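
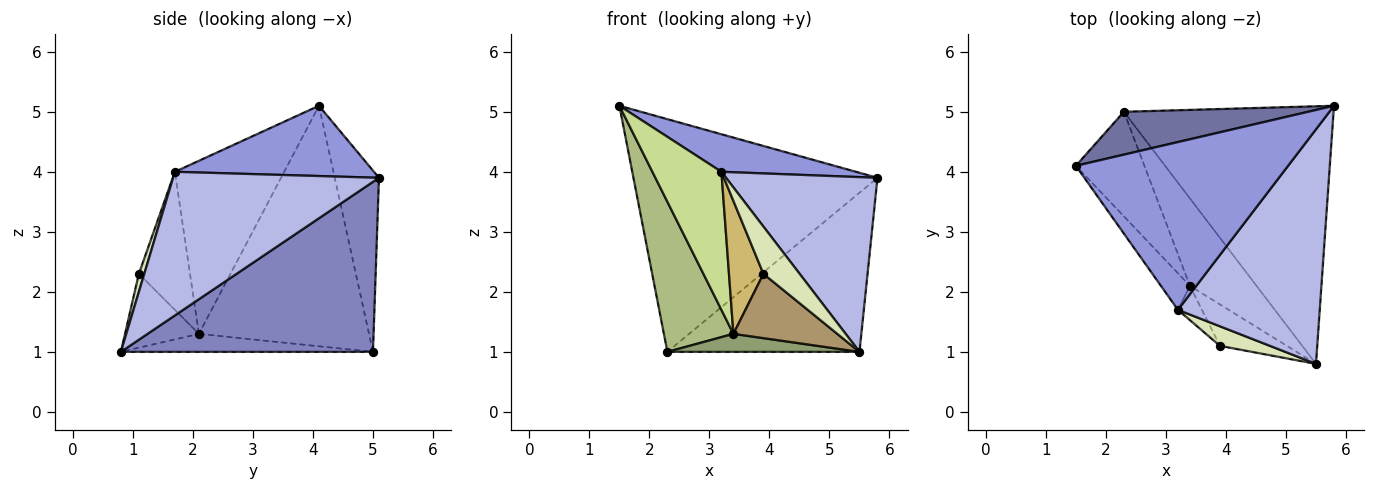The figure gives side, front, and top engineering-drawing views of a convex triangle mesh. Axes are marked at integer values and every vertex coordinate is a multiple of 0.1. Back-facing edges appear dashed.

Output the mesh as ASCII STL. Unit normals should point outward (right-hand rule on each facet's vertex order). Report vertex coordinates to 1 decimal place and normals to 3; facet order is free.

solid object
 facet normal -0.175 0.968 0.178
  outer loop
   vertex 2.3 5.0 1.0
   vertex 1.5 4.1 5.1
   vertex 5.8 5.1 3.9
  endloop
 endfacet
 facet normal 0.568 0.433 -0.700
  outer loop
   vertex 2.3 5.0 1.0
   vertex 5.8 5.1 3.9
   vertex 5.5 0.8 1.0
  endloop
 endfacet
 facet normal 0.307 -0.208 0.929
  outer loop
   vertex 3.2 1.7 4.0
   vertex 5.8 5.1 3.9
   vertex 1.5 4.1 5.1
  endloop
 endfacet
 facet normal 0.630 -0.464 0.622
  outer loop
   vertex 3.2 1.7 4.0
   vertex 5.5 0.8 1.0
   vertex 5.8 5.1 3.9
  endloop
 endfacet
 facet normal -0.256 -0.195 -0.947
  outer loop
   vertex 3.4 2.1 1.3
   vertex 2.3 5.0 1.0
   vertex 5.5 0.8 1.0
  endloop
 endfacet
 facet normal -0.895 -0.366 -0.255
  outer loop
   vertex 3.4 2.1 1.3
   vertex 1.5 4.1 5.1
   vertex 2.3 5.0 1.0
  endloop
 endfacet
 facet normal -0.837 -0.529 -0.140
  outer loop
   vertex 3.4 2.1 1.3
   vertex 3.2 1.7 4.0
   vertex 1.5 4.1 5.1
  endloop
 endfacet
 facet normal 0.137 -0.915 0.379
  outer loop
   vertex 3.9 1.1 2.3
   vertex 5.5 0.8 1.0
   vertex 3.2 1.7 4.0
  endloop
 endfacet
 facet normal -0.513 -0.722 -0.465
  outer loop
   vertex 3.9 1.1 2.3
   vertex 3.4 2.1 1.3
   vertex 5.5 0.8 1.0
  endloop
 endfacet
 facet normal -0.821 -0.553 -0.143
  outer loop
   vertex 3.9 1.1 2.3
   vertex 3.2 1.7 4.0
   vertex 3.4 2.1 1.3
  endloop
 endfacet
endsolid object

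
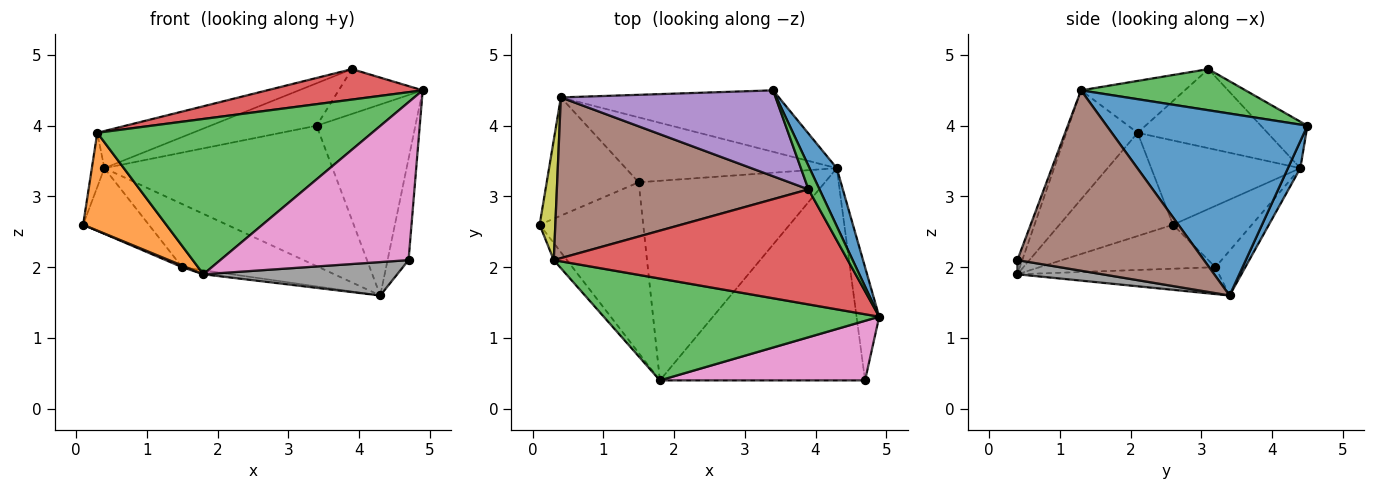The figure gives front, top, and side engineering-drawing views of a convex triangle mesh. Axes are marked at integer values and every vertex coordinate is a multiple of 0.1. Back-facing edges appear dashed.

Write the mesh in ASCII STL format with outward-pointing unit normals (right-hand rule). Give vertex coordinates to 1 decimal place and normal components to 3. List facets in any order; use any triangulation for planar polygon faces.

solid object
 facet normal 0.889 0.438 0.133
  outer loop
   vertex 4.3 3.4 1.6
   vertex 3.4 4.5 4.0
   vertex 4.9 1.3 4.5
  endloop
 endfacet
 facet normal -0.803 -0.588 -0.103
  outer loop
   vertex 0.3 2.1 3.9
   vertex 0.1 2.6 2.6
   vertex 1.8 0.4 1.9
  endloop
 endfacet
 facet normal -0.212 -0.817 0.536
  outer loop
   vertex 0.3 2.1 3.9
   vertex 1.8 0.4 1.9
   vertex 4.9 1.3 4.5
  endloop
 endfacet
 facet normal -0.391 -0.009 -0.920
  outer loop
   vertex 1.5 3.2 2.0
   vertex 1.8 0.4 1.9
   vertex 0.1 2.6 2.6
  endloop
 endfacet
 facet normal -0.143 0.020 -0.990
  outer loop
   vertex 1.5 3.2 2.0
   vertex 4.3 3.4 1.6
   vertex 1.8 0.4 1.9
  endloop
 endfacet
 facet normal 0.986 0.111 -0.124
  outer loop
   vertex 4.7 0.4 2.1
   vertex 4.3 3.4 1.6
   vertex 4.9 1.3 4.5
  endloop
 endfacet
 facet normal -0.024 -0.935 0.353
  outer loop
   vertex 4.7 0.4 2.1
   vertex 4.9 1.3 4.5
   vertex 1.8 0.4 1.9
  endloop
 endfacet
 facet normal 0.068 -0.155 -0.986
  outer loop
   vertex 4.7 0.4 2.1
   vertex 1.8 0.4 1.9
   vertex 4.3 3.4 1.6
  endloop
 endfacet
 facet normal -0.980 0.082 0.182
  outer loop
   vertex 0.4 4.4 3.4
   vertex 0.1 2.6 2.6
   vertex 0.3 2.1 3.9
  endloop
 endfacet
 facet normal -0.504 0.420 -0.755
  outer loop
   vertex 0.4 4.4 3.4
   vertex 1.5 3.2 2.0
   vertex 0.1 2.6 2.6
  endloop
 endfacet
 facet normal 0.050 0.915 -0.401
  outer loop
   vertex 0.4 4.4 3.4
   vertex 3.4 4.5 4.0
   vertex 4.3 3.4 1.6
  endloop
 endfacet
 facet normal -0.150 0.689 -0.709
  outer loop
   vertex 0.4 4.4 3.4
   vertex 4.3 3.4 1.6
   vertex 1.5 3.2 2.0
  endloop
 endfacet
 facet normal 0.866 0.442 0.233
  outer loop
   vertex 3.9 3.1 4.8
   vertex 4.9 1.3 4.5
   vertex 3.4 4.5 4.0
  endloop
 endfacet
 facet normal -0.168 -0.252 0.953
  outer loop
   vertex 3.9 3.1 4.8
   vertex 0.3 2.1 3.9
   vertex 4.9 1.3 4.5
  endloop
 endfacet
 facet normal -0.191 0.435 0.880
  outer loop
   vertex 3.9 3.1 4.8
   vertex 3.4 4.5 4.0
   vertex 0.4 4.4 3.4
  endloop
 endfacet
 facet normal -0.293 0.215 0.932
  outer loop
   vertex 3.9 3.1 4.8
   vertex 0.4 4.4 3.4
   vertex 0.3 2.1 3.9
  endloop
 endfacet
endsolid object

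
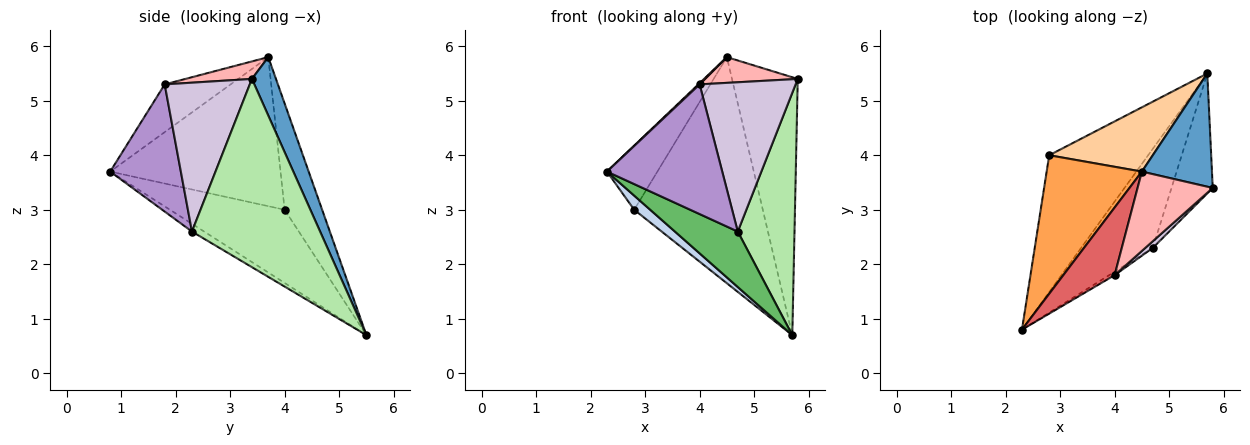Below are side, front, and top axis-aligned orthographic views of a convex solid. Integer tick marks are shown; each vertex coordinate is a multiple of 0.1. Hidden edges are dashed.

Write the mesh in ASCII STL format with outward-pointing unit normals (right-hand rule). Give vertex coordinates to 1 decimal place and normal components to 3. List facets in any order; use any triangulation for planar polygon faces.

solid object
 facet normal 0.318 0.868 0.381
  outer loop
   vertex 4.5 3.7 5.8
   vertex 5.8 3.4 5.4
   vertex 5.7 5.5 0.7
  endloop
 endfacet
 facet normal -0.593 -0.083 -0.801
  outer loop
   vertex 2.8 4.0 3.0
   vertex 5.7 5.5 0.7
   vertex 2.3 0.8 3.7
  endloop
 endfacet
 facet normal -0.818 0.242 0.522
  outer loop
   vertex 2.8 4.0 3.0
   vertex 2.3 0.8 3.7
   vertex 4.5 3.7 5.8
  endloop
 endfacet
 facet normal -0.270 0.926 0.263
  outer loop
   vertex 2.8 4.0 3.0
   vertex 4.5 3.7 5.8
   vertex 5.7 5.5 0.7
  endloop
 endfacet
 facet normal -0.094 -0.486 -0.869
  outer loop
   vertex 4.7 2.3 2.6
   vertex 2.3 0.8 3.7
   vertex 5.7 5.5 0.7
  endloop
 endfacet
 facet normal 0.897 -0.397 -0.196
  outer loop
   vertex 4.7 2.3 2.6
   vertex 5.7 5.5 0.7
   vertex 5.8 3.4 5.4
  endloop
 endfacet
 facet normal -0.681 -0.013 0.732
  outer loop
   vertex 4.0 1.8 5.3
   vertex 4.5 3.7 5.8
   vertex 2.3 0.8 3.7
  endloop
 endfacet
 facet normal 0.216 -0.301 0.929
  outer loop
   vertex 4.0 1.8 5.3
   vertex 5.8 3.4 5.4
   vertex 4.5 3.7 5.8
  endloop
 endfacet
 facet normal 0.522 -0.852 -0.022
  outer loop
   vertex 4.0 1.8 5.3
   vertex 2.3 0.8 3.7
   vertex 4.7 2.3 2.6
  endloop
 endfacet
 facet normal 0.663 -0.748 0.033
  outer loop
   vertex 4.0 1.8 5.3
   vertex 4.7 2.3 2.6
   vertex 5.8 3.4 5.4
  endloop
 endfacet
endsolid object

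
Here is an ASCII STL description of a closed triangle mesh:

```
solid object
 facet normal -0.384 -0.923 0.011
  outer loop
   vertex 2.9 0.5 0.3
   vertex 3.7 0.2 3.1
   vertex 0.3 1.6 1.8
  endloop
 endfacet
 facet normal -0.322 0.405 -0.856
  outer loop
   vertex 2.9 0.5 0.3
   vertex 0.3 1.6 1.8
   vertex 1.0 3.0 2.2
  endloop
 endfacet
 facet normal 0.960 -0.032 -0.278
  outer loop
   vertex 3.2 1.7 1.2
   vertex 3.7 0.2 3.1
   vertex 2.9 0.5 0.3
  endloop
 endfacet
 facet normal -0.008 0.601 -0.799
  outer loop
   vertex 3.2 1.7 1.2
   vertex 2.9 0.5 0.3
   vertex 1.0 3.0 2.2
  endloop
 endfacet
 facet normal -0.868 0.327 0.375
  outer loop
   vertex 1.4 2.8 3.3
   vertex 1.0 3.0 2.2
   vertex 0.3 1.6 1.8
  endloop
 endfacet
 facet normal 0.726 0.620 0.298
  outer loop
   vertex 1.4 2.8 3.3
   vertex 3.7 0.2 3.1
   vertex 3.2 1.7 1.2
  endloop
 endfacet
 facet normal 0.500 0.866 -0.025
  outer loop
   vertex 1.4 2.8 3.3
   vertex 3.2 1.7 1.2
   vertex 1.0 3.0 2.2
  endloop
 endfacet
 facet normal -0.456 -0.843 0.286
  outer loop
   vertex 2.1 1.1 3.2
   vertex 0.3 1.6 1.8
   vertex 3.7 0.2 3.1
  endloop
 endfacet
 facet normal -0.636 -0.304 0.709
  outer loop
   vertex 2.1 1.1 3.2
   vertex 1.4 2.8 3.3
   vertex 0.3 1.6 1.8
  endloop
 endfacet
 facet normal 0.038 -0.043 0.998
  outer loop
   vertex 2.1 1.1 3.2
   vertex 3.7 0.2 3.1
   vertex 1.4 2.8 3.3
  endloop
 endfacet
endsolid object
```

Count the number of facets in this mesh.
10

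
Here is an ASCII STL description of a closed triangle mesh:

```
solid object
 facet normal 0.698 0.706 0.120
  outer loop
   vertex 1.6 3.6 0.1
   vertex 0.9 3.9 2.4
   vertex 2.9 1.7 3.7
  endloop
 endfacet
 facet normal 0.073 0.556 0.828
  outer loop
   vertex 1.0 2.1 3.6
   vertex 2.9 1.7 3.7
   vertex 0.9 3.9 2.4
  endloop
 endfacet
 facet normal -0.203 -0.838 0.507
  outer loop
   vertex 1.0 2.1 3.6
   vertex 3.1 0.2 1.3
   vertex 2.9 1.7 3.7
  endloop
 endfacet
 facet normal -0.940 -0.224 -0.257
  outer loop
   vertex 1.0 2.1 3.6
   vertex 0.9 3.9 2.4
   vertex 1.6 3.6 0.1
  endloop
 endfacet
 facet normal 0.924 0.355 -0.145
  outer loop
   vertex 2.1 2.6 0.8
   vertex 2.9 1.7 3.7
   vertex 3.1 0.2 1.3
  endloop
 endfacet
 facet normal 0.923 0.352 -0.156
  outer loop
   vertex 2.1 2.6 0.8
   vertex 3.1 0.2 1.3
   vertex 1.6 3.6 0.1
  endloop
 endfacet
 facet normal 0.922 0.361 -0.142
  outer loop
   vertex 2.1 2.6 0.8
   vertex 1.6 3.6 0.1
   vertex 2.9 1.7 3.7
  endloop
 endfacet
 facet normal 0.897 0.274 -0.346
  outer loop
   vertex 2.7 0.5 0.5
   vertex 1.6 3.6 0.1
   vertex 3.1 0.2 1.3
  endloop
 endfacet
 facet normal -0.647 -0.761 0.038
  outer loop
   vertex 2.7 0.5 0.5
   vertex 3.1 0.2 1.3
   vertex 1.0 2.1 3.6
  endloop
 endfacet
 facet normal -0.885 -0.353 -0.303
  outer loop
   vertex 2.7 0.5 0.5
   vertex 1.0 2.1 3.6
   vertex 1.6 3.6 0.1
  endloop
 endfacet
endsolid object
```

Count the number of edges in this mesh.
15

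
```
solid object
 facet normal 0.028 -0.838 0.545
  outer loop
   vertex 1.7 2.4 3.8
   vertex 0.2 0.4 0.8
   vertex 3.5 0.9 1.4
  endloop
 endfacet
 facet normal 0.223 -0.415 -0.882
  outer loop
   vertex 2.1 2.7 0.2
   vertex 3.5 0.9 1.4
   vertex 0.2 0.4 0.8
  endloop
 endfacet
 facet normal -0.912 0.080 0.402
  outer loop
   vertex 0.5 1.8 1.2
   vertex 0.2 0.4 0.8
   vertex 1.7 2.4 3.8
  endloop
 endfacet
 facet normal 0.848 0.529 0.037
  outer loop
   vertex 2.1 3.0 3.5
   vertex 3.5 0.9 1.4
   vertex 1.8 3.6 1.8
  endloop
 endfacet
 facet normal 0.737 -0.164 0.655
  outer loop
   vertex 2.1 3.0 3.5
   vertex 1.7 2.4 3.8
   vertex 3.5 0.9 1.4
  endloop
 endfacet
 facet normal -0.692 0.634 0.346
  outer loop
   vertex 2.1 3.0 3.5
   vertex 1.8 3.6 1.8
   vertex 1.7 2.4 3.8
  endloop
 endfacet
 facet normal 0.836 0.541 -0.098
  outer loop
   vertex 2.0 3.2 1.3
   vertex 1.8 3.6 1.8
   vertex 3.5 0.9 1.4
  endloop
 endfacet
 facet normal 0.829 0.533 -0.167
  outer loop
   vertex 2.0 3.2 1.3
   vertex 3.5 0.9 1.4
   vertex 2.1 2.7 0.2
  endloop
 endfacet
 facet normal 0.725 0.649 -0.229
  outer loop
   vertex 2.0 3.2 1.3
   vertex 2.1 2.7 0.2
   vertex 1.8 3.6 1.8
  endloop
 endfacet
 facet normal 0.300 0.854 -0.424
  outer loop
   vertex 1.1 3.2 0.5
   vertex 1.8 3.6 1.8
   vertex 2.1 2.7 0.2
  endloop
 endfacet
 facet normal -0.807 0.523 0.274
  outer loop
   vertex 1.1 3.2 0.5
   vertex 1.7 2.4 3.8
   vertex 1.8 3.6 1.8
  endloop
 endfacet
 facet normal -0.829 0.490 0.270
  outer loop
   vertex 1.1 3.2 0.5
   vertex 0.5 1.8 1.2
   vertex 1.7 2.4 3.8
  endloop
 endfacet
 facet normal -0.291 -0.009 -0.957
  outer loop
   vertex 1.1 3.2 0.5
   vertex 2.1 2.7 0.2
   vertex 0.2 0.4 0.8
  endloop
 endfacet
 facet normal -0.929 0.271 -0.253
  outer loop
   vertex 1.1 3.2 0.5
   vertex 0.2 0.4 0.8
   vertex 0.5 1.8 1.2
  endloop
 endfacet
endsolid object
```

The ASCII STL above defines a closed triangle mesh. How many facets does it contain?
14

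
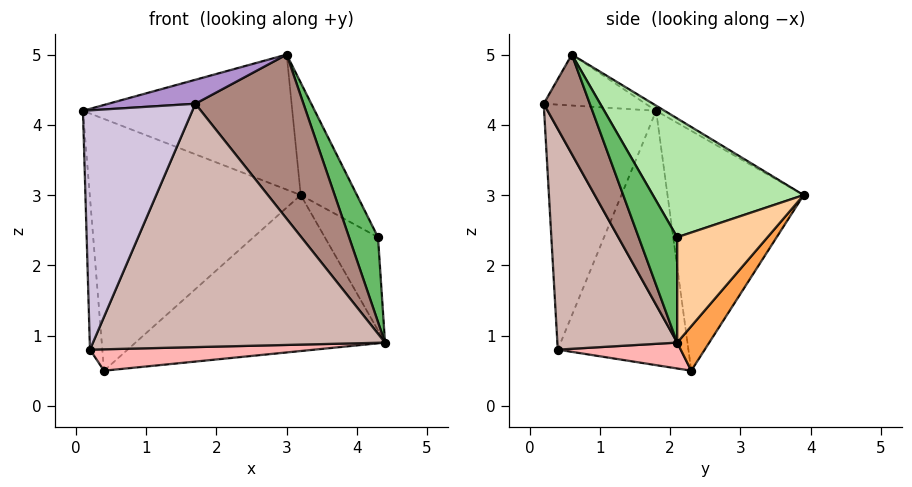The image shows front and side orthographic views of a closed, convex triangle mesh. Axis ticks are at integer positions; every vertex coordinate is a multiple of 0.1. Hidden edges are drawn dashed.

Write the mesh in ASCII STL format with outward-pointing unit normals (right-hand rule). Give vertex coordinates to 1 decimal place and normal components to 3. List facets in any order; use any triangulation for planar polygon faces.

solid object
 facet normal -0.021 0.519 0.854
  outer loop
   vertex 3.0 0.6 5.0
   vertex 3.2 3.9 3.0
   vertex 0.1 1.8 4.2
  endloop
 endfacet
 facet normal -0.541 0.838 0.069
  outer loop
   vertex 0.4 2.3 0.5
   vertex 0.1 1.8 4.2
   vertex 3.2 3.9 3.0
  endloop
 endfacet
 facet normal 0.101 0.783 -0.614
  outer loop
   vertex 0.4 2.3 0.5
   vertex 3.2 3.9 3.0
   vertex 4.4 2.1 0.9
  endloop
 endfacet
 facet normal 0.860 0.507 0.057
  outer loop
   vertex 4.3 2.1 2.4
   vertex 4.4 2.1 0.9
   vertex 3.2 3.9 3.0
  endloop
 endfacet
 facet normal 0.798 -0.600 0.053
  outer loop
   vertex 4.3 2.1 2.4
   vertex 3.0 0.6 5.0
   vertex 4.4 2.1 0.9
  endloop
 endfacet
 facet normal 0.778 0.290 0.557
  outer loop
   vertex 4.3 2.1 2.4
   vertex 3.2 3.9 3.0
   vertex 3.0 0.6 5.0
  endloop
 endfacet
 facet normal -0.993 0.094 -0.068
  outer loop
   vertex 0.2 0.4 0.8
   vertex 0.1 1.8 4.2
   vertex 0.4 2.3 0.5
  endloop
 endfacet
 facet normal 0.090 -0.165 -0.982
  outer loop
   vertex 0.2 0.4 0.8
   vertex 0.4 2.3 0.5
   vertex 4.4 2.1 0.9
  endloop
 endfacet
 facet normal -0.372 -0.317 0.872
  outer loop
   vertex 1.7 0.2 4.3
   vertex 3.0 0.6 5.0
   vertex 0.1 1.8 4.2
  endloop
 endfacet
 facet normal -0.691 -0.675 0.258
  outer loop
   vertex 1.7 0.2 4.3
   vertex 0.1 1.8 4.2
   vertex 0.2 0.4 0.8
  endloop
 endfacet
 facet normal 0.384 -0.902 -0.199
  outer loop
   vertex 1.7 0.2 4.3
   vertex 4.4 2.1 0.9
   vertex 3.0 0.6 5.0
  endloop
 endfacet
 facet normal 0.371 -0.904 -0.211
  outer loop
   vertex 1.7 0.2 4.3
   vertex 0.2 0.4 0.8
   vertex 4.4 2.1 0.9
  endloop
 endfacet
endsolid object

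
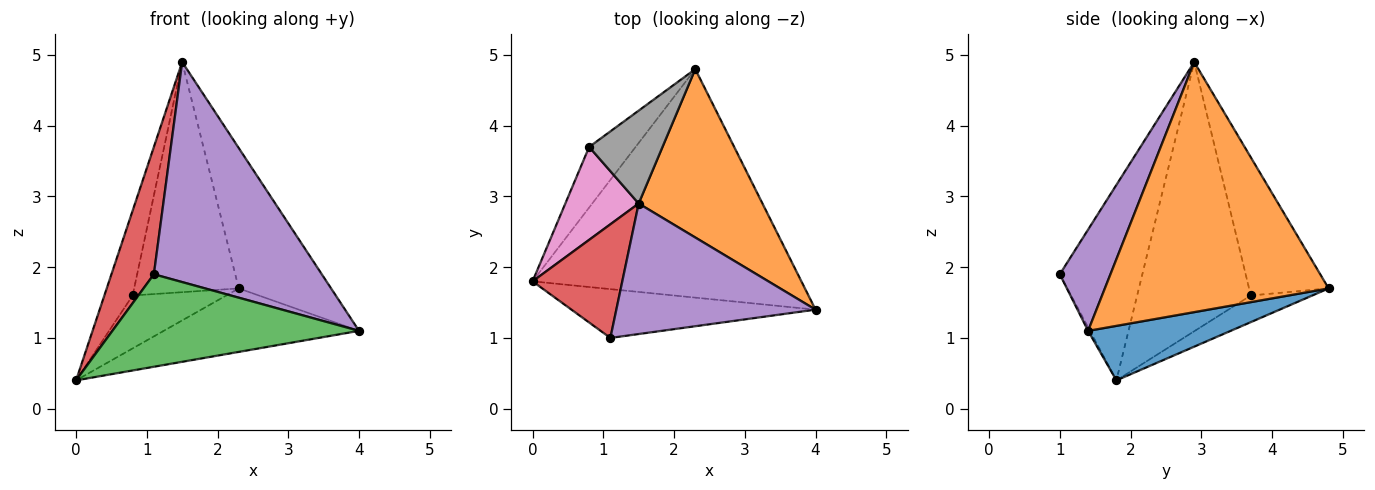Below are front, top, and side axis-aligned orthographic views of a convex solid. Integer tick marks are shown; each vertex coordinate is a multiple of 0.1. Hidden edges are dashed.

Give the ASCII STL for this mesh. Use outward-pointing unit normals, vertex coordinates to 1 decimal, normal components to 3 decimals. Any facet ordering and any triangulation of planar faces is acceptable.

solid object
 facet normal 0.192 0.263 -0.946
  outer loop
   vertex 2.3 4.8 1.7
   vertex 4.0 1.4 1.1
   vertex 0.0 1.8 0.4
  endloop
 endfacet
 facet normal 0.841 0.347 0.416
  outer loop
   vertex 1.5 2.9 4.9
   vertex 4.0 1.4 1.1
   vertex 2.3 4.8 1.7
  endloop
 endfacet
 facet normal -0.007 -0.884 -0.467
  outer loop
   vertex 1.1 1.0 1.9
   vertex 0.0 1.8 0.4
   vertex 4.0 1.4 1.1
  endloop
 endfacet
 facet normal -0.823 -0.423 0.378
  outer loop
   vertex 1.1 1.0 1.9
   vertex 1.5 2.9 4.9
   vertex 0.0 1.8 0.4
  endloop
 endfacet
 facet normal 0.251 -0.833 0.494
  outer loop
   vertex 1.1 1.0 1.9
   vertex 4.0 1.4 1.1
   vertex 1.5 2.9 4.9
  endloop
 endfacet
 facet normal -0.397 0.604 -0.691
  outer loop
   vertex 0.8 3.7 1.6
   vertex 2.3 4.8 1.7
   vertex 0.0 1.8 0.4
  endloop
 endfacet
 facet normal -0.938 0.234 0.256
  outer loop
   vertex 0.8 3.7 1.6
   vertex 0.0 1.8 0.4
   vertex 1.5 2.9 4.9
  endloop
 endfacet
 facet normal -0.576 0.758 0.306
  outer loop
   vertex 0.8 3.7 1.6
   vertex 1.5 2.9 4.9
   vertex 2.3 4.8 1.7
  endloop
 endfacet
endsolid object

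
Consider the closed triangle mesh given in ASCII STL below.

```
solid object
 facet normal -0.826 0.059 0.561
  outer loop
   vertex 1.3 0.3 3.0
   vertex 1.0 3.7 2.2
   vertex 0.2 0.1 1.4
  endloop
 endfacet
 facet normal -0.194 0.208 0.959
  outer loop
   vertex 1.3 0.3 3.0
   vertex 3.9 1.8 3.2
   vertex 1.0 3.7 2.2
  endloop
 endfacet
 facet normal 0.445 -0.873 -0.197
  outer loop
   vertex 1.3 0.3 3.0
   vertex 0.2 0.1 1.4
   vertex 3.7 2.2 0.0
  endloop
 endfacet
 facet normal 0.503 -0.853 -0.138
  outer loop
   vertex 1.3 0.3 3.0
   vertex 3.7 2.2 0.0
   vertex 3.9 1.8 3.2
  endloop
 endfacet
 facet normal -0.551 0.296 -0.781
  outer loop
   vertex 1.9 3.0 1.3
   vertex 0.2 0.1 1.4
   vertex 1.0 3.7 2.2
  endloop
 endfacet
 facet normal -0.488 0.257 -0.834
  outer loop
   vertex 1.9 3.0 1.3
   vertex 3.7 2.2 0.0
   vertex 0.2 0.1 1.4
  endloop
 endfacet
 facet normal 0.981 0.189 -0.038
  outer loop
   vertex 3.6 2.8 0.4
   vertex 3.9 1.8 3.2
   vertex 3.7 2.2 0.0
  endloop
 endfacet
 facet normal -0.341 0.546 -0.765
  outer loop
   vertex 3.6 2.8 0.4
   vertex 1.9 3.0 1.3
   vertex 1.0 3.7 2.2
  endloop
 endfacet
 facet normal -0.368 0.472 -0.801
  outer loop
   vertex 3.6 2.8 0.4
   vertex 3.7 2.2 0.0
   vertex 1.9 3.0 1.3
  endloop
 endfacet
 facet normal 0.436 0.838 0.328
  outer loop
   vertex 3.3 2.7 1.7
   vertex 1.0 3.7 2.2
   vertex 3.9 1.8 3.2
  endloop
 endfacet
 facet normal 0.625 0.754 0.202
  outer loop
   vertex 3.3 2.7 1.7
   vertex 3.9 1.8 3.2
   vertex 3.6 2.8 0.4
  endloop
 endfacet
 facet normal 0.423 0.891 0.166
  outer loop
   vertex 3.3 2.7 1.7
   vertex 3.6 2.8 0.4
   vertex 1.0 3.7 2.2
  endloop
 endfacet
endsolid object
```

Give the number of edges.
18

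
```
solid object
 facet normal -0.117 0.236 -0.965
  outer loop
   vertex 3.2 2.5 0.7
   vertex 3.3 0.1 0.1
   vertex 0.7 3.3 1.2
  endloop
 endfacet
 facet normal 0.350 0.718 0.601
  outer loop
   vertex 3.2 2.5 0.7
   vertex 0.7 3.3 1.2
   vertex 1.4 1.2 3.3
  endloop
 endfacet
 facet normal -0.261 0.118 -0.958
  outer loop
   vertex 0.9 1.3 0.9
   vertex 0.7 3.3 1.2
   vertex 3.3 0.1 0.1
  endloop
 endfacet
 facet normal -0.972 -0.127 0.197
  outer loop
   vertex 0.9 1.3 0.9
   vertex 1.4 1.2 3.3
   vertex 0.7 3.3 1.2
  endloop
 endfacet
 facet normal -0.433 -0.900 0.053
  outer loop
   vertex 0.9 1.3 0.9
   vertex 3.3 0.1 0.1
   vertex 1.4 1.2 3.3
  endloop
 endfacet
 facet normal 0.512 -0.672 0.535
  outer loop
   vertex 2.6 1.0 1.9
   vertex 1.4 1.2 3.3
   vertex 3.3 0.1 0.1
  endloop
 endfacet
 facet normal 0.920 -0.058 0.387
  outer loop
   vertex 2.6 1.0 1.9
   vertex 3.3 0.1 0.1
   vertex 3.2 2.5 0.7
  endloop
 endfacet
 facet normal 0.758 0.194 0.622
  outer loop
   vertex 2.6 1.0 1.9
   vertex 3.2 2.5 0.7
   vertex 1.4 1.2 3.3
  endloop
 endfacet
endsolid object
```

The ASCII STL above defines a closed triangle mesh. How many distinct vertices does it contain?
6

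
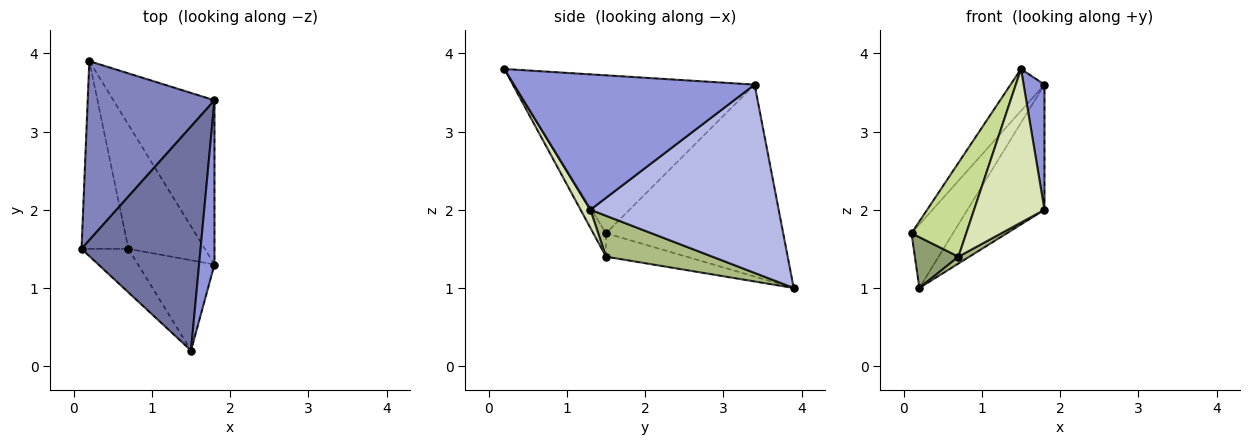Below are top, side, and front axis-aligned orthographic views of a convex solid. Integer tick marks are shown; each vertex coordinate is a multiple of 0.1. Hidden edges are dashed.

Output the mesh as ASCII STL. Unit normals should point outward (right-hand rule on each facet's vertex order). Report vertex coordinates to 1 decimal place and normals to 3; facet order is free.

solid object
 facet normal -0.794 0.112 0.598
  outer loop
   vertex 1.5 0.2 3.8
   vertex 1.8 3.4 3.6
   vertex 0.1 1.5 1.7
  endloop
 endfacet
 facet normal -0.819 0.192 0.541
  outer loop
   vertex 0.2 3.9 1.0
   vertex 0.1 1.5 1.7
   vertex 1.8 3.4 3.6
  endloop
 endfacet
 facet normal 0.990 -0.086 0.113
  outer loop
   vertex 1.8 1.3 2.0
   vertex 1.8 3.4 3.6
   vertex 1.5 0.2 3.8
  endloop
 endfacet
 facet normal 0.829 0.339 -0.445
  outer loop
   vertex 1.8 1.3 2.0
   vertex 0.2 3.9 1.0
   vertex 1.8 3.4 3.6
  endloop
 endfacet
 facet normal -0.435 -0.235 -0.869
  outer loop
   vertex 0.7 1.5 1.4
   vertex 0.1 1.5 1.7
   vertex 0.2 3.9 1.0
  endloop
 endfacet
 facet normal 0.471 -0.049 -0.881
  outer loop
   vertex 0.7 1.5 1.4
   vertex 0.2 3.9 1.0
   vertex 1.8 1.3 2.0
  endloop
 endfacet
 facet normal -0.206 -0.888 -0.412
  outer loop
   vertex 0.7 1.5 1.4
   vertex 1.5 0.2 3.8
   vertex 0.1 1.5 1.7
  endloop
 endfacet
 facet normal 0.119 -0.856 -0.503
  outer loop
   vertex 0.7 1.5 1.4
   vertex 1.8 1.3 2.0
   vertex 1.5 0.2 3.8
  endloop
 endfacet
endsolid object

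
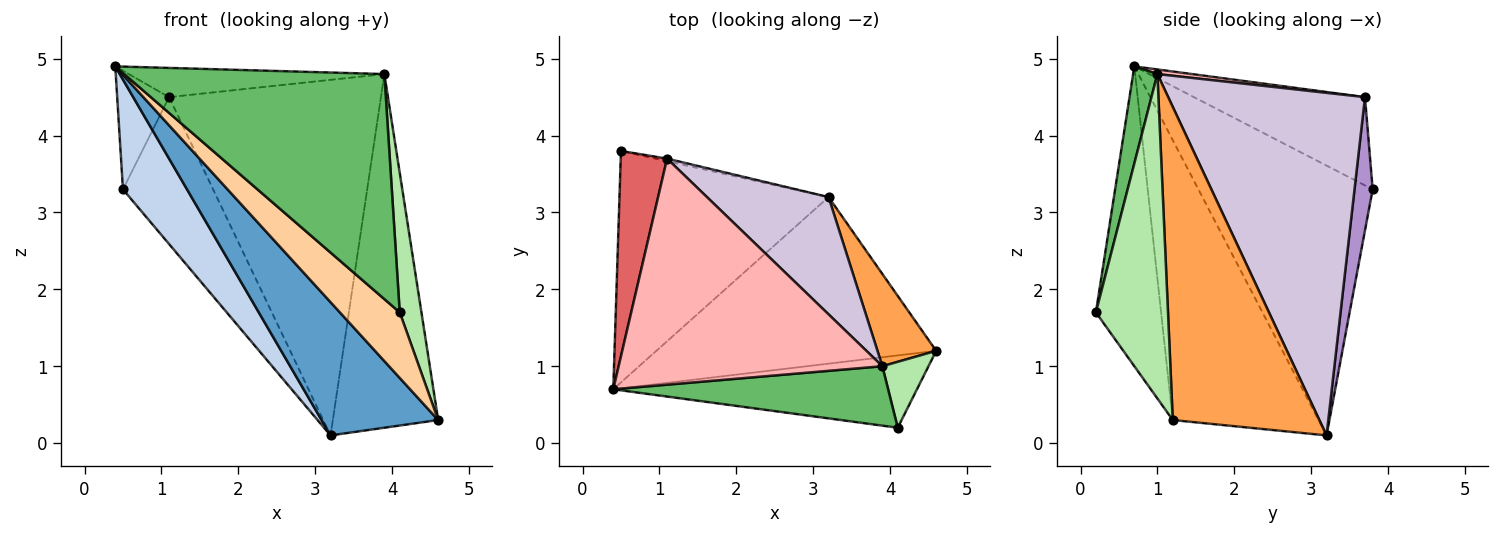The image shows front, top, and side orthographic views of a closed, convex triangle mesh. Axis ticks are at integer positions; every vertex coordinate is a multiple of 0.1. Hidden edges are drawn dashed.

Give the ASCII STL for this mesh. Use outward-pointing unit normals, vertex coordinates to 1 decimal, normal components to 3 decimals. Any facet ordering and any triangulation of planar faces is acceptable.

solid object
 facet normal -0.615 -0.492 -0.615
  outer loop
   vertex 3.2 3.2 0.1
   vertex 4.6 1.2 0.3
   vertex 0.4 0.7 4.9
  endloop
 endfacet
 facet normal -0.759 -0.279 -0.588
  outer loop
   vertex 3.2 3.2 0.1
   vertex 0.4 0.7 4.9
   vertex 0.5 3.8 3.3
  endloop
 endfacet
 facet normal 0.803 0.577 0.151
  outer loop
   vertex 3.9 1.0 4.8
   vertex 4.6 1.2 0.3
   vertex 3.2 3.2 0.1
  endloop
 endfacet
 facet normal -0.590 -0.542 -0.598
  outer loop
   vertex 4.1 0.2 1.7
   vertex 0.4 0.7 4.9
   vertex 4.6 1.2 0.3
  endloop
 endfacet
 facet normal 0.090 -0.963 0.254
  outer loop
   vertex 4.1 0.2 1.7
   vertex 3.9 1.0 4.8
   vertex 0.4 0.7 4.9
  endloop
 endfacet
 facet normal 0.949 -0.286 0.135
  outer loop
   vertex 4.1 0.2 1.7
   vertex 4.6 1.2 0.3
   vertex 3.9 1.0 4.8
  endloop
 endfacet
 facet normal -0.855 0.259 0.449
  outer loop
   vertex 1.1 3.7 4.5
   vertex 0.5 3.8 3.3
   vertex 0.4 0.7 4.9
  endloop
 endfacet
 facet normal 0.017 0.128 0.992
  outer loop
   vertex 1.1 3.7 4.5
   vertex 0.4 0.7 4.9
   vertex 3.9 1.0 4.8
  endloop
 endfacet
 facet normal 0.198 0.980 -0.017
  outer loop
   vertex 1.1 3.7 4.5
   vertex 3.2 3.2 0.1
   vertex 0.5 3.8 3.3
  endloop
 endfacet
 facet normal 0.662 0.712 0.235
  outer loop
   vertex 1.1 3.7 4.5
   vertex 3.9 1.0 4.8
   vertex 3.2 3.2 0.1
  endloop
 endfacet
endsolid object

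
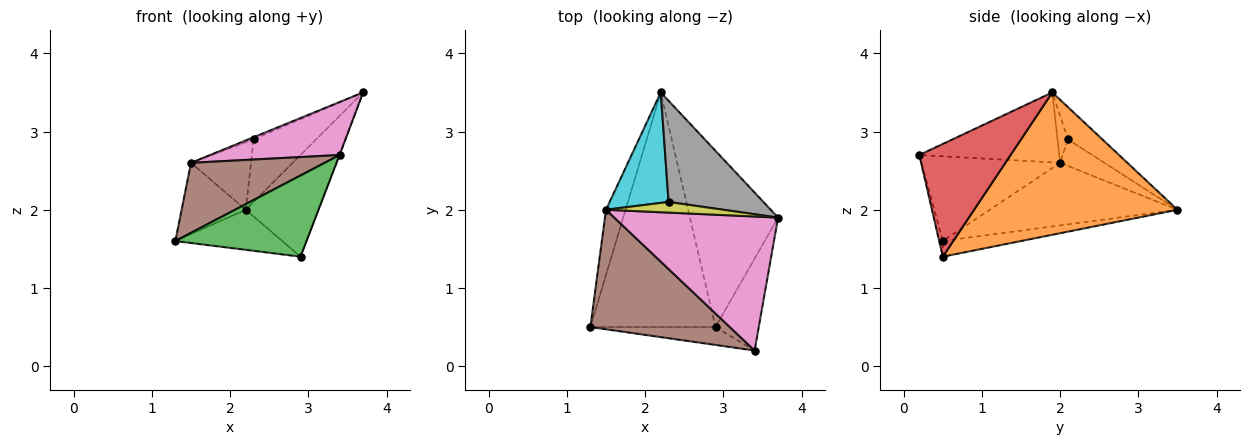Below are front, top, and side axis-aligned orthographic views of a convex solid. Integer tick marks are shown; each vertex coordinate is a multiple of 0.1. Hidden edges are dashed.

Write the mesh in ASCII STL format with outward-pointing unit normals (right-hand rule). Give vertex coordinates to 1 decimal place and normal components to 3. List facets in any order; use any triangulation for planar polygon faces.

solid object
 facet normal -0.122 0.167 -0.978
  outer loop
   vertex 2.9 0.5 1.4
   vertex 1.3 0.5 1.6
   vertex 2.2 3.5 2.0
  endloop
 endfacet
 facet normal 0.814 0.291 -0.504
  outer loop
   vertex 2.9 0.5 1.4
   vertex 2.2 3.5 2.0
   vertex 3.7 1.9 3.5
  endloop
 endfacet
 facet normal -0.027 -0.976 -0.215
  outer loop
   vertex 3.4 0.2 2.7
   vertex 1.3 0.5 1.6
   vertex 2.9 0.5 1.4
  endloop
 endfacet
 facet normal 0.934 0.004 -0.358
  outer loop
   vertex 3.4 0.2 2.7
   vertex 2.9 0.5 1.4
   vertex 3.7 1.9 3.5
  endloop
 endfacet
 facet normal -0.907 0.310 -0.284
  outer loop
   vertex 1.5 2.0 2.6
   vertex 2.2 3.5 2.0
   vertex 1.3 0.5 1.6
  endloop
 endfacet
 facet normal -0.464 -0.448 0.764
  outer loop
   vertex 1.5 2.0 2.6
   vertex 1.3 0.5 1.6
   vertex 3.4 0.2 2.7
  endloop
 endfacet
 facet normal -0.369 -0.342 0.864
  outer loop
   vertex 1.5 2.0 2.6
   vertex 3.4 0.2 2.7
   vertex 3.7 1.9 3.5
  endloop
 endfacet
 facet normal -0.278 0.505 0.817
  outer loop
   vertex 2.3 2.1 2.9
   vertex 3.7 1.9 3.5
   vertex 2.2 3.5 2.0
  endloop
 endfacet
 facet normal -0.365 0.183 0.913
  outer loop
   vertex 2.3 2.1 2.9
   vertex 1.5 2.0 2.6
   vertex 3.7 1.9 3.5
  endloop
 endfacet
 facet normal -0.359 0.486 0.796
  outer loop
   vertex 2.3 2.1 2.9
   vertex 2.2 3.5 2.0
   vertex 1.5 2.0 2.6
  endloop
 endfacet
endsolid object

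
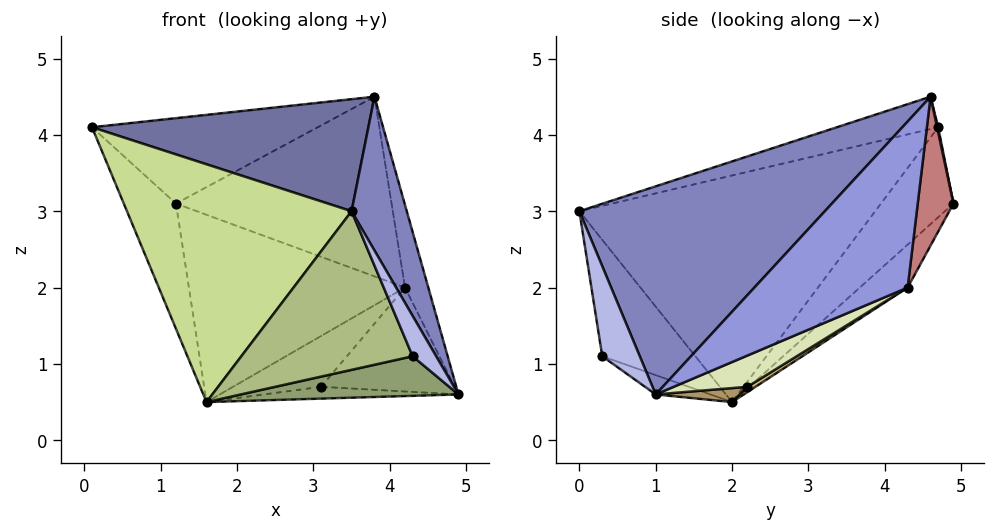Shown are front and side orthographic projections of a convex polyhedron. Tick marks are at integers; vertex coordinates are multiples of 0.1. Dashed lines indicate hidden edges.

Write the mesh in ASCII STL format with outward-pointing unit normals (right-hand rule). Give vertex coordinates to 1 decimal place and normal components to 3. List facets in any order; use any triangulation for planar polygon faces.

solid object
 facet normal -0.111 -0.302 0.947
  outer loop
   vertex 3.5 0.0 3.0
   vertex 3.8 4.6 4.5
   vertex 0.1 4.7 4.1
  endloop
 endfacet
 facet normal 0.880 -0.198 0.431
  outer loop
   vertex 3.5 0.0 3.0
   vertex 4.9 1.0 0.6
   vertex 3.8 4.6 4.5
  endloop
 endfacet
 facet normal 0.979 0.149 0.139
  outer loop
   vertex 4.2 4.3 2.0
   vertex 3.8 4.6 4.5
   vertex 4.9 1.0 0.6
  endloop
 endfacet
 facet normal 0.817 -0.513 0.263
  outer loop
   vertex 4.3 0.3 1.1
   vertex 4.9 1.0 0.6
   vertex 3.5 0.0 3.0
  endloop
 endfacet
 facet normal -0.126 -0.503 -0.855
  outer loop
   vertex 1.6 2.0 0.5
   vertex 4.9 1.0 0.6
   vertex 4.3 0.3 1.1
  endloop
 endfacet
 facet normal -0.452 -0.832 -0.322
  outer loop
   vertex 1.6 2.0 0.5
   vertex 4.3 0.3 1.1
   vertex 3.5 0.0 3.0
  endloop
 endfacet
 facet normal -0.791 -0.600 0.121
  outer loop
   vertex 1.6 2.0 0.5
   vertex 3.5 0.0 3.0
   vertex 0.1 4.7 4.1
  endloop
 endfacet
 facet normal 0.232 0.421 -0.877
  outer loop
   vertex 3.1 2.2 0.7
   vertex 4.2 4.3 2.0
   vertex 4.9 1.0 0.6
  endloop
 endfacet
 facet normal 0.099 0.229 -0.968
  outer loop
   vertex 3.1 2.2 0.7
   vertex 4.9 1.0 0.6
   vertex 1.6 2.0 0.5
  endloop
 endfacet
 facet normal 0.047 0.508 -0.860
  outer loop
   vertex 3.1 2.2 0.7
   vertex 1.6 2.0 0.5
   vertex 4.2 4.3 2.0
  endloop
 endfacet
 facet normal -0.641 0.461 -0.613
  outer loop
   vertex 1.2 4.9 3.1
   vertex 1.6 2.0 0.5
   vertex 0.1 4.7 4.1
  endloop
 endfacet
 facet normal -0.144 0.650 -0.747
  outer loop
   vertex 1.2 4.9 3.1
   vertex 4.2 4.3 2.0
   vertex 1.6 2.0 0.5
  endloop
 endfacet
 facet normal 0.005 0.980 0.201
  outer loop
   vertex 1.2 4.9 3.1
   vertex 0.1 4.7 4.1
   vertex 3.8 4.6 4.5
  endloop
 endfacet
 facet normal 0.163 0.982 -0.092
  outer loop
   vertex 1.2 4.9 3.1
   vertex 3.8 4.6 4.5
   vertex 4.2 4.3 2.0
  endloop
 endfacet
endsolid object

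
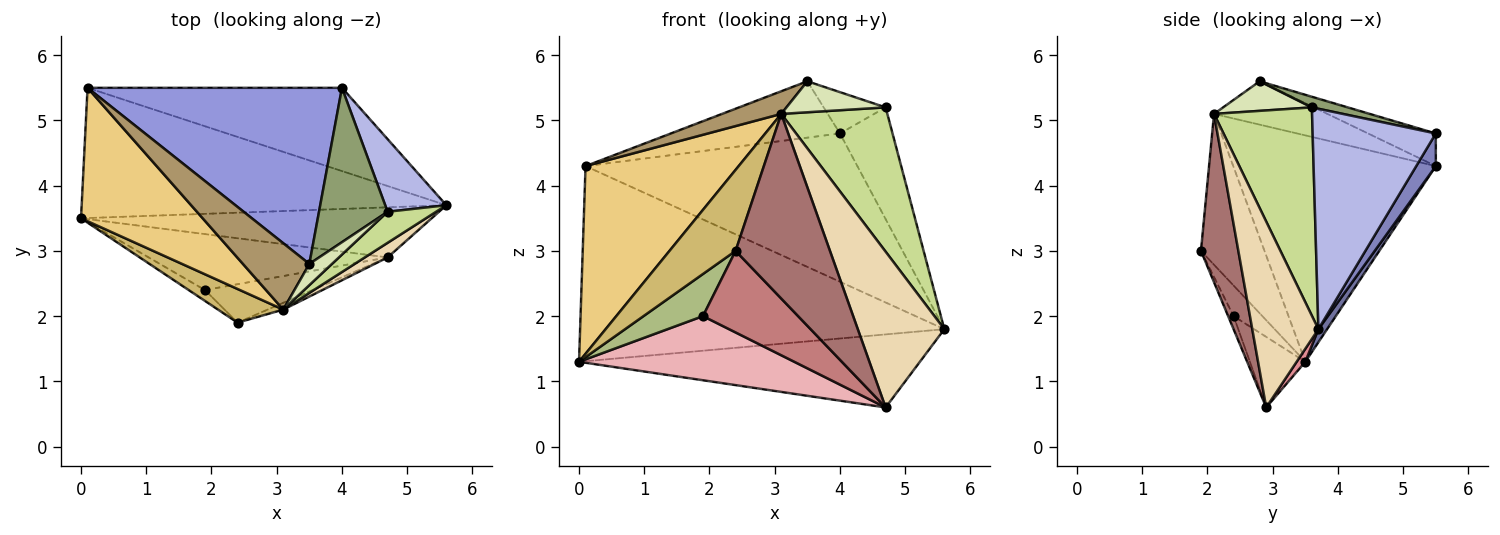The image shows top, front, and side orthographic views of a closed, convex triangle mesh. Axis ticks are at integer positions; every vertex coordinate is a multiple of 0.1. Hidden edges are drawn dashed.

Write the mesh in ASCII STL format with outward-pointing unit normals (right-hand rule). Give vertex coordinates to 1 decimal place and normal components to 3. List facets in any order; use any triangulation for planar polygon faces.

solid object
 facet normal 0.020 0.832 -0.555
  outer loop
   vertex 0.1 5.5 4.3
   vertex 5.6 3.7 1.8
   vertex 0.0 3.5 1.3
  endloop
 endfacet
 facet normal 0.063 0.870 -0.489
  outer loop
   vertex 0.1 5.5 4.3
   vertex 4.0 5.5 4.8
   vertex 5.6 3.7 1.8
  endloop
 endfacet
 facet normal -0.121 0.303 0.945
  outer loop
   vertex 0.1 5.5 4.3
   vertex 3.5 2.8 5.6
   vertex 4.0 5.5 4.8
  endloop
 endfacet
 facet normal 0.891 0.380 0.247
  outer loop
   vertex 4.7 3.6 5.2
   vertex 5.6 3.7 1.8
   vertex 4.0 5.5 4.8
  endloop
 endfacet
 facet normal 0.148 0.256 0.955
  outer loop
   vertex 4.7 3.6 5.2
   vertex 4.0 5.5 4.8
   vertex 3.5 2.8 5.6
  endloop
 endfacet
 facet normal -0.424 -0.877 -0.226
  outer loop
   vertex 1.9 2.4 2.0
   vertex 2.4 1.9 3.0
   vertex 0.0 3.5 1.3
  endloop
 endfacet
 facet normal 0.670 -0.725 0.156
  outer loop
   vertex 3.1 2.1 5.1
   vertex 5.6 3.7 1.8
   vertex 4.7 3.6 5.2
  endloop
 endfacet
 facet normal 0.594 -0.664 0.454
  outer loop
   vertex 3.1 2.1 5.1
   vertex 4.7 3.6 5.2
   vertex 3.5 2.8 5.6
  endloop
 endfacet
 facet normal -0.526 -0.275 0.805
  outer loop
   vertex 3.1 2.1 5.1
   vertex 3.5 2.8 5.6
   vertex 0.1 5.5 4.3
  endloop
 endfacet
 facet normal -0.664 -0.691 0.287
  outer loop
   vertex 3.1 2.1 5.1
   vertex 0.0 3.5 1.3
   vertex 2.4 1.9 3.0
  endloop
 endfacet
 facet normal -0.733 -0.554 0.394
  outer loop
   vertex 3.1 2.1 5.1
   vertex 0.1 5.5 4.3
   vertex 0.0 3.5 1.3
  endloop
 endfacet
 facet normal 0.605 -0.792 0.074
  outer loop
   vertex 4.7 2.9 0.6
   vertex 5.6 3.7 1.8
   vertex 3.1 2.1 5.1
  endloop
 endfacet
 facet normal 0.368 -0.929 -0.034
  outer loop
   vertex 4.7 2.9 0.6
   vertex 3.1 2.1 5.1
   vertex 2.4 1.9 3.0
  endloop
 endfacet
 facet normal -0.052 -0.903 -0.426
  outer loop
   vertex 4.7 2.9 0.6
   vertex 2.4 1.9 3.0
   vertex 1.9 2.4 2.0
  endloop
 endfacet
 facet normal 0.021 0.825 -0.565
  outer loop
   vertex 4.7 2.9 0.6
   vertex 0.0 3.5 1.3
   vertex 5.6 3.7 1.8
  endloop
 endfacet
 facet normal -0.191 -0.740 -0.645
  outer loop
   vertex 4.7 2.9 0.6
   vertex 1.9 2.4 2.0
   vertex 0.0 3.5 1.3
  endloop
 endfacet
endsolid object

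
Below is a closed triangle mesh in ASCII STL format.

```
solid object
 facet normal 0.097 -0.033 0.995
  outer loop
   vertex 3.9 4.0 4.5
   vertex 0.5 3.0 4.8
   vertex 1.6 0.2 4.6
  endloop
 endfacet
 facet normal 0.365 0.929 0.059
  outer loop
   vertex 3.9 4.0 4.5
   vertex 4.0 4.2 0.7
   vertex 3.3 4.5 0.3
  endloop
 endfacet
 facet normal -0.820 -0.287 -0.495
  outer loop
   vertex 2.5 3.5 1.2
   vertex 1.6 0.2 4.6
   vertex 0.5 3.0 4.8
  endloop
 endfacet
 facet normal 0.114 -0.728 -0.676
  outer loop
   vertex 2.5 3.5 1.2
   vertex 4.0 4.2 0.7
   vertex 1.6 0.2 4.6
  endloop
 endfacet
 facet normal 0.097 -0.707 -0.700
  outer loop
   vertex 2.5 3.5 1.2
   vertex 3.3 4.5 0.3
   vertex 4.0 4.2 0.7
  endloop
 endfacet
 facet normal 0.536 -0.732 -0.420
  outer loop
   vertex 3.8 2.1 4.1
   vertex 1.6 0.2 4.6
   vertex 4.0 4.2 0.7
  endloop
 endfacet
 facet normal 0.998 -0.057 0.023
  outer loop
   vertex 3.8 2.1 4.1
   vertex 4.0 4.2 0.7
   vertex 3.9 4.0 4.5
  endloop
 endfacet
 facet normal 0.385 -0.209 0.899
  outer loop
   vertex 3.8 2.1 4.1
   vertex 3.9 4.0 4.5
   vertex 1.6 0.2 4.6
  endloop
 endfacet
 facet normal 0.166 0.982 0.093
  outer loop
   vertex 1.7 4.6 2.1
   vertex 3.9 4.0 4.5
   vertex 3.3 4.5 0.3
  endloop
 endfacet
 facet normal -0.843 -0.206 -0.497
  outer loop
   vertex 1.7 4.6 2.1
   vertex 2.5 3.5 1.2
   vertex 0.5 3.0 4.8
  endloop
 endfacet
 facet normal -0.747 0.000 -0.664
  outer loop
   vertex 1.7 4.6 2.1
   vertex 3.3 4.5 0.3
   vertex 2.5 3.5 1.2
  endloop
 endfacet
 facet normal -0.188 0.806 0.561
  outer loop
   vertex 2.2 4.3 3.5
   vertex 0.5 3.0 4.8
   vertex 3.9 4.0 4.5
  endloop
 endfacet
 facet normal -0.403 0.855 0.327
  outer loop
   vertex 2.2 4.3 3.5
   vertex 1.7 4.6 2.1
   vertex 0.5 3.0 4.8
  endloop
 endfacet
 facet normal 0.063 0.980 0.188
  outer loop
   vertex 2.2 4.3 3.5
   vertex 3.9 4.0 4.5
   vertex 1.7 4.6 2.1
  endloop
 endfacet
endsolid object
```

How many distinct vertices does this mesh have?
9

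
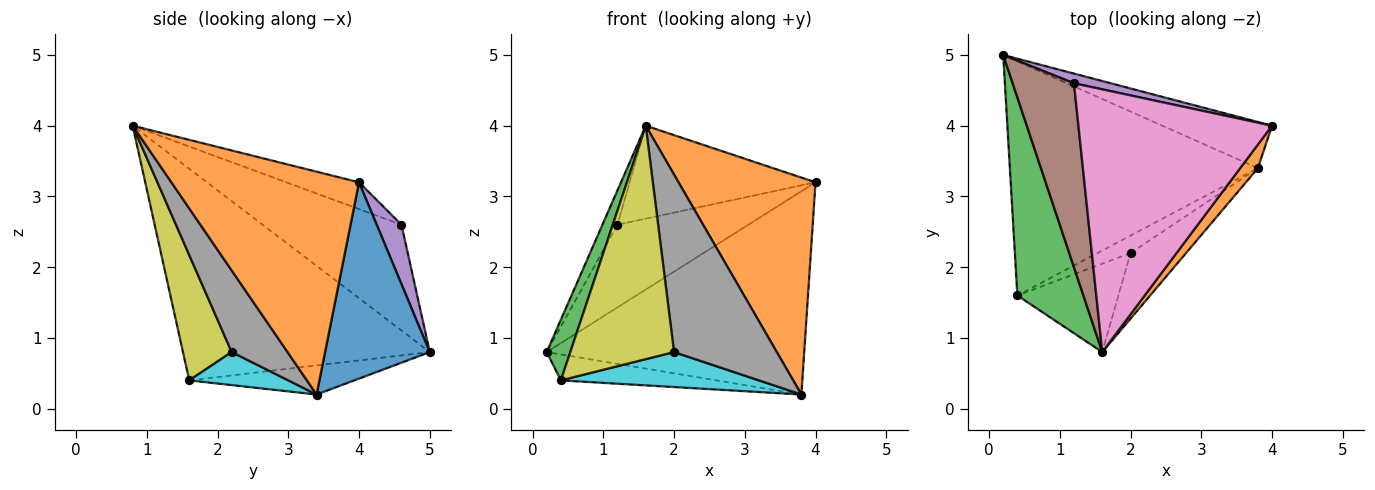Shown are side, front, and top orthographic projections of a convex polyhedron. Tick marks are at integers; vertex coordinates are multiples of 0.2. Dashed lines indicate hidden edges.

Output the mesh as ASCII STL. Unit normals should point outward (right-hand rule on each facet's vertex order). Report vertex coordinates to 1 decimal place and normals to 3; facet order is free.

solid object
 facet normal 0.369 0.907 -0.206
  outer loop
   vertex 3.8 3.4 0.2
   vertex 0.2 5.0 0.8
   vertex 4.0 4.0 3.2
  endloop
 endfacet
 facet normal 0.806 -0.588 0.064
  outer loop
   vertex 3.8 3.4 0.2
   vertex 4.0 4.0 3.2
   vertex 1.6 0.8 4.0
  endloop
 endfacet
 facet normal -0.951 -0.091 0.297
  outer loop
   vertex 0.4 1.6 0.4
   vertex 1.6 0.8 4.0
   vertex 0.2 5.0 0.8
  endloop
 endfacet
 facet normal -0.116 0.109 -0.987
  outer loop
   vertex 0.4 1.6 0.4
   vertex 0.2 5.0 0.8
   vertex 3.8 3.4 0.2
  endloop
 endfacet
 facet normal 0.185 0.976 0.114
  outer loop
   vertex 1.2 4.6 2.6
   vertex 4.0 4.0 3.2
   vertex 0.2 5.0 0.8
  endloop
 endfacet
 facet normal -0.861 0.093 0.499
  outer loop
   vertex 1.2 4.6 2.6
   vertex 0.2 5.0 0.8
   vertex 1.6 0.8 4.0
  endloop
 endfacet
 facet normal -0.129 0.331 0.935
  outer loop
   vertex 1.2 4.6 2.6
   vertex 1.6 0.8 4.0
   vertex 4.0 4.0 3.2
  endloop
 endfacet
 facet normal 0.454 -0.836 -0.309
  outer loop
   vertex 2.0 2.2 0.8
   vertex 3.8 3.4 0.2
   vertex 1.6 0.8 4.0
  endloop
 endfacet
 facet normal 0.402 -0.856 -0.324
  outer loop
   vertex 2.0 2.2 0.8
   vertex 1.6 0.8 4.0
   vertex 0.4 1.6 0.4
  endloop
 endfacet
 facet normal 0.408 -0.816 -0.408
  outer loop
   vertex 2.0 2.2 0.8
   vertex 0.4 1.6 0.4
   vertex 3.8 3.4 0.2
  endloop
 endfacet
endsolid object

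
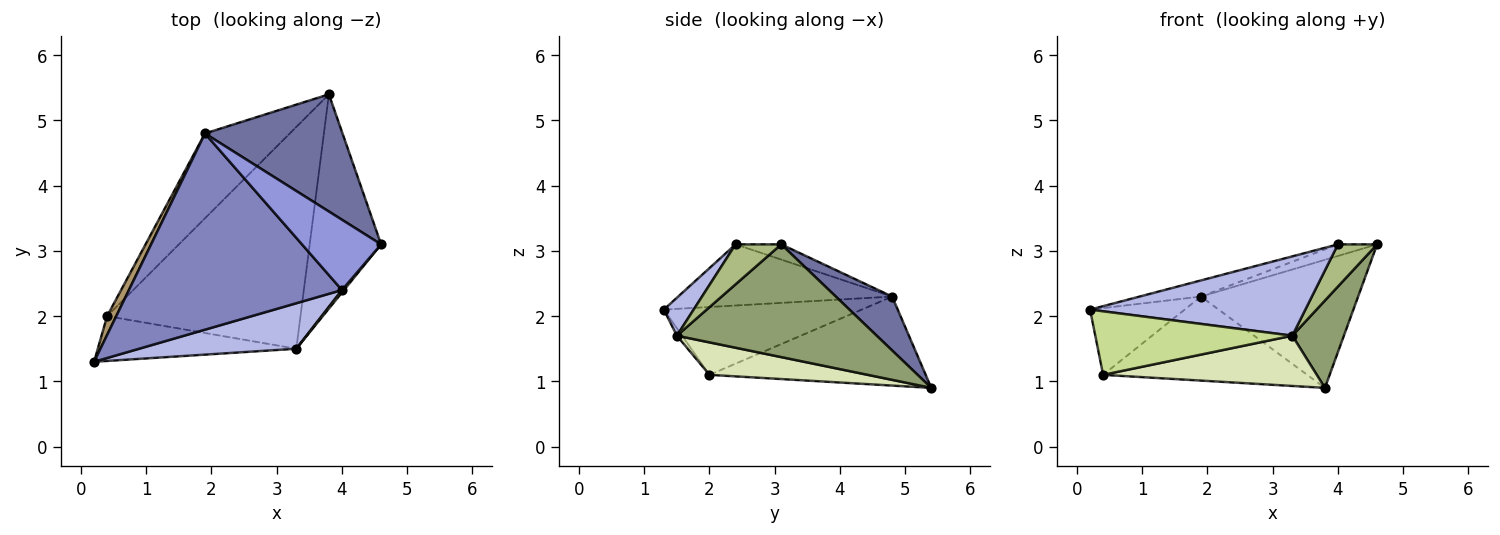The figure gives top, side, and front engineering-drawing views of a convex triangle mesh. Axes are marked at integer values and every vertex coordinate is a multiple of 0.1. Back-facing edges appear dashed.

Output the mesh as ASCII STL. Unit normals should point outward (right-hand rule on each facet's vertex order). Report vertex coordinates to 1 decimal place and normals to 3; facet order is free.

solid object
 facet normal 0.256 0.713 0.653
  outer loop
   vertex 1.9 4.8 2.3
   vertex 4.6 3.1 3.1
   vertex 3.8 5.4 0.9
  endloop
 endfacet
 facet normal -0.275 0.079 0.958
  outer loop
   vertex 1.9 4.8 2.3
   vertex 0.2 1.3 2.1
   vertex 4.0 2.4 3.1
  endloop
 endfacet
 facet normal -0.187 0.160 0.969
  outer loop
   vertex 1.9 4.8 2.3
   vertex 4.0 2.4 3.1
   vertex 4.6 3.1 3.1
  endloop
 endfacet
 facet normal 0.119 -0.861 0.494
  outer loop
   vertex 3.3 1.5 1.7
   vertex 4.0 2.4 3.1
   vertex 0.2 1.3 2.1
  endloop
 endfacet
 facet normal 0.825 -0.213 -0.523
  outer loop
   vertex 3.3 1.5 1.7
   vertex 3.8 5.4 0.9
   vertex 4.6 3.1 3.1
  endloop
 endfacet
 facet normal 0.759 -0.650 0.039
  outer loop
   vertex 3.3 1.5 1.7
   vertex 4.6 3.1 3.1
   vertex 4.0 2.4 3.1
  endloop
 endfacet
 facet normal -0.022 -0.817 -0.576
  outer loop
   vertex 0.4 2.0 1.1
   vertex 3.3 1.5 1.7
   vertex 0.2 1.3 2.1
  endloop
 endfacet
 facet normal 0.162 -0.218 -0.962
  outer loop
   vertex 0.4 2.0 1.1
   vertex 3.8 5.4 0.9
   vertex 3.3 1.5 1.7
  endloop
 endfacet
 facet normal -0.896 0.428 0.121
  outer loop
   vertex 0.4 2.0 1.1
   vertex 0.2 1.3 2.1
   vertex 1.9 4.8 2.3
  endloop
 endfacet
 facet normal -0.598 0.564 -0.569
  outer loop
   vertex 0.4 2.0 1.1
   vertex 1.9 4.8 2.3
   vertex 3.8 5.4 0.9
  endloop
 endfacet
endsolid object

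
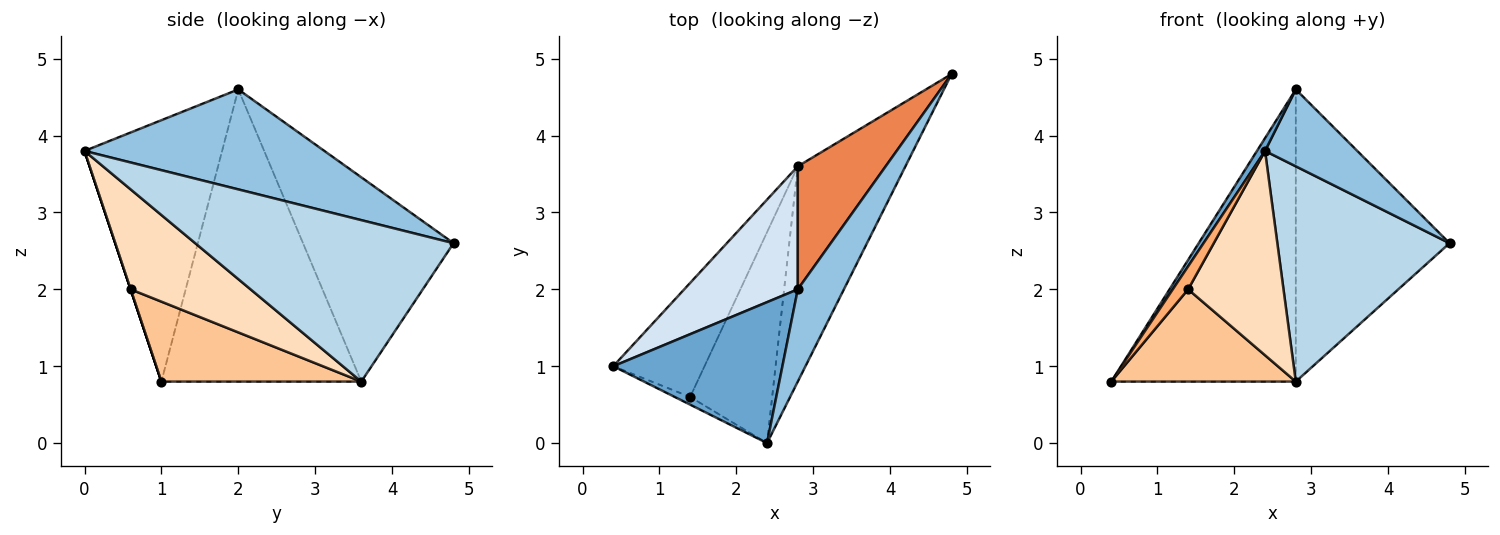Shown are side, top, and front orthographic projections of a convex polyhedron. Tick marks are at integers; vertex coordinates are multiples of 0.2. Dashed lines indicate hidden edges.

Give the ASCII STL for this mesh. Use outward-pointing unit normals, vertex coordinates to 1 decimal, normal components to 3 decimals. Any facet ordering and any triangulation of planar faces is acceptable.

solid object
 facet normal -0.839 -0.049 0.543
  outer loop
   vertex 2.8 2.0 4.6
   vertex 0.4 1.0 0.8
   vertex 2.4 0.0 3.8
  endloop
 endfacet
 facet normal 0.857 -0.330 0.396
  outer loop
   vertex 2.8 2.0 4.6
   vertex 2.4 0.0 3.8
   vertex 4.8 4.8 2.6
  endloop
 endfacet
 facet normal 0.728 -0.485 -0.485
  outer loop
   vertex 2.8 3.6 0.8
   vertex 4.8 4.8 2.6
   vertex 2.4 0.0 3.8
  endloop
 endfacet
 facet normal -0.707 0.652 0.275
  outer loop
   vertex 2.8 3.6 0.8
   vertex 0.4 1.0 0.8
   vertex 2.8 2.0 4.6
  endloop
 endfacet
 facet normal -0.670 0.684 0.288
  outer loop
   vertex 2.8 3.6 0.8
   vertex 2.8 2.0 4.6
   vertex 4.8 4.8 2.6
  endloop
 endfacet
 facet normal 0.000 -0.949 -0.316
  outer loop
   vertex 1.4 0.6 2.0
   vertex 2.4 0.0 3.8
   vertex 0.4 1.0 0.8
  endloop
 endfacet
 facet normal 0.563 -0.520 -0.642
  outer loop
   vertex 1.4 0.6 2.0
   vertex 0.4 1.0 0.8
   vertex 2.8 3.6 0.8
  endloop
 endfacet
 facet normal 0.659 -0.524 -0.540
  outer loop
   vertex 1.4 0.6 2.0
   vertex 2.8 3.6 0.8
   vertex 2.4 0.0 3.8
  endloop
 endfacet
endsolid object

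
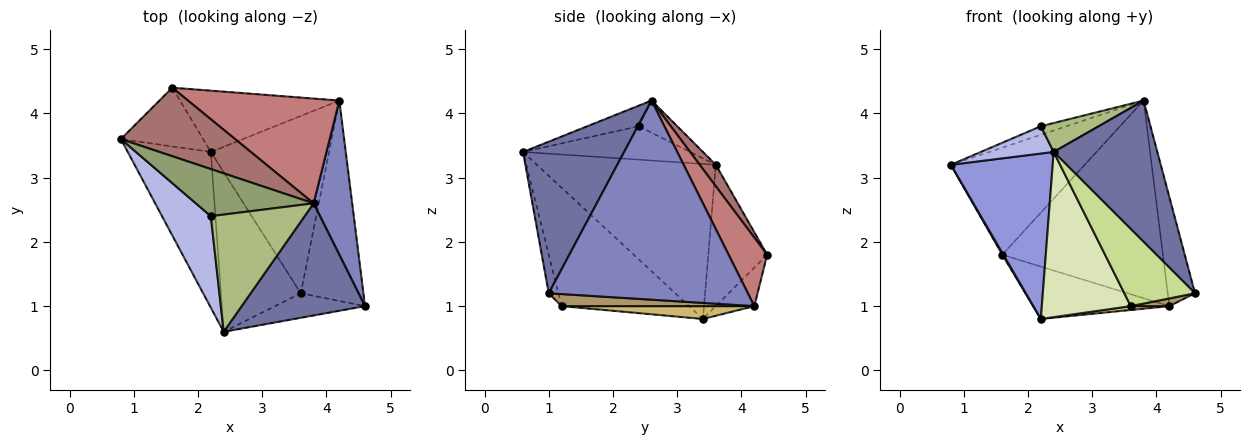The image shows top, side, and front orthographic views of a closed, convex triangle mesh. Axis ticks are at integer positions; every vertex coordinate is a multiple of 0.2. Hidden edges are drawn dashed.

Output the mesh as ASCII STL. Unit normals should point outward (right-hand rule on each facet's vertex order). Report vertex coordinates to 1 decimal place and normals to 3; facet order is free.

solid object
 facet normal 0.607 -0.623 0.494
  outer loop
   vertex 3.8 2.6 4.2
   vertex 2.4 0.6 3.4
   vertex 4.6 1.0 1.2
  endloop
 endfacet
 facet normal 0.973 0.133 0.188
  outer loop
   vertex 4.2 4.2 1.0
   vertex 3.8 2.6 4.2
   vertex 4.6 1.0 1.2
  endloop
 endfacet
 facet normal -0.788 -0.448 -0.422
  outer loop
   vertex 2.2 3.4 0.8
   vertex 2.4 0.6 3.4
   vertex 0.8 3.6 3.2
  endloop
 endfacet
 facet normal -0.548 -0.239 0.801
  outer loop
   vertex 2.2 2.4 3.8
   vertex 0.8 3.6 3.2
   vertex 2.4 0.6 3.4
  endloop
 endfacet
 facet normal -0.259 0.173 0.950
  outer loop
   vertex 2.2 2.4 3.8
   vertex 3.8 2.6 4.2
   vertex 0.8 3.6 3.2
  endloop
 endfacet
 facet normal -0.208 -0.234 0.950
  outer loop
   vertex 2.2 2.4 3.8
   vertex 2.4 0.6 3.4
   vertex 3.8 2.6 4.2
  endloop
 endfacet
 facet normal -0.129 -0.945 -0.301
  outer loop
   vertex 3.6 1.2 1.0
   vertex 4.6 1.0 1.2
   vertex 2.4 0.6 3.4
  endloop
 endfacet
 facet normal -0.718 -0.501 -0.484
  outer loop
   vertex 3.6 1.2 1.0
   vertex 2.4 0.6 3.4
   vertex 2.2 3.4 0.8
  endloop
 endfacet
 facet normal 0.189 -0.038 -0.981
  outer loop
   vertex 3.6 1.2 1.0
   vertex 4.2 4.2 1.0
   vertex 4.6 1.0 1.2
  endloop
 endfacet
 facet normal 0.108 -0.022 -0.994
  outer loop
   vertex 3.6 1.2 1.0
   vertex 2.2 3.4 0.8
   vertex 4.2 4.2 1.0
  endloop
 endfacet
 facet normal -0.864 -0.016 -0.503
  outer loop
   vertex 1.6 4.4 1.8
   vertex 2.2 3.4 0.8
   vertex 0.8 3.6 3.2
  endloop
 endfacet
 facet normal -0.181 0.639 -0.748
  outer loop
   vertex 1.6 4.4 1.8
   vertex 4.2 4.2 1.0
   vertex 2.2 3.4 0.8
  endloop
 endfacet
 facet normal 0.101 0.838 0.536
  outer loop
   vertex 1.6 4.4 1.8
   vertex 0.8 3.6 3.2
   vertex 3.8 2.6 4.2
  endloop
 endfacet
 facet normal 0.207 0.864 0.458
  outer loop
   vertex 1.6 4.4 1.8
   vertex 3.8 2.6 4.2
   vertex 4.2 4.2 1.0
  endloop
 endfacet
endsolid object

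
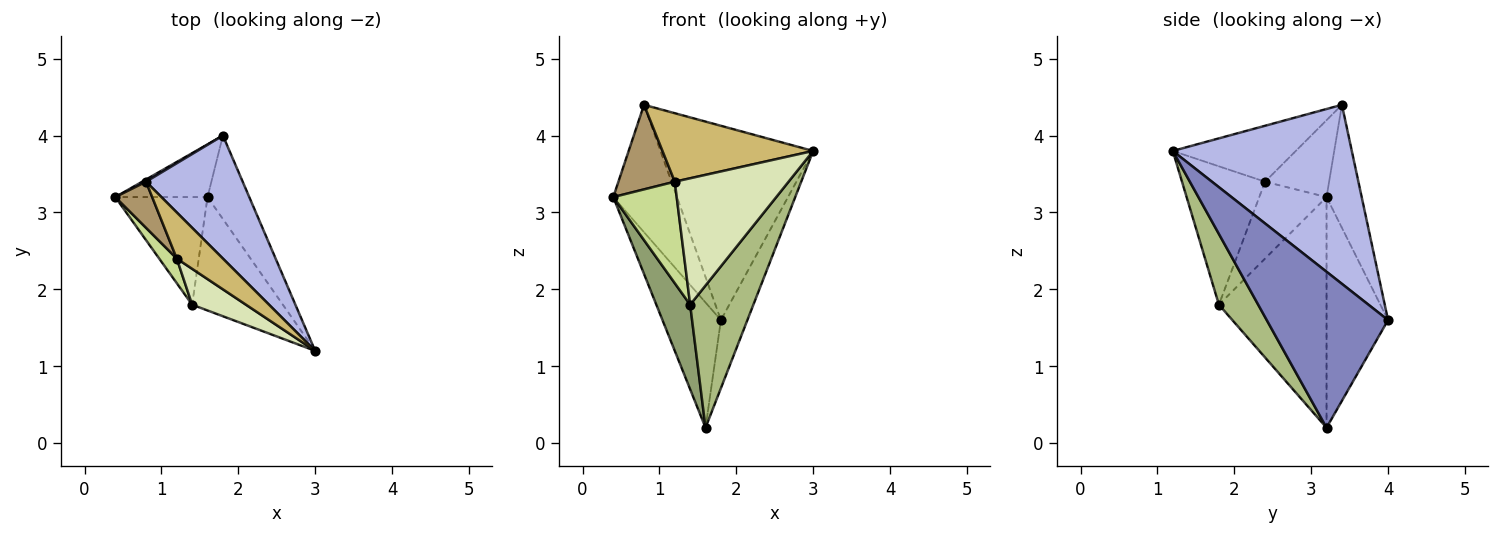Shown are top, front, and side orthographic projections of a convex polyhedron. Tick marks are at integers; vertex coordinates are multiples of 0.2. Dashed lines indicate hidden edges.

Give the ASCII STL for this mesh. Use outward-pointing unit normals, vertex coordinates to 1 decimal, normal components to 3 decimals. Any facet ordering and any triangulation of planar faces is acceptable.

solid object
 facet normal -0.696 0.661 -0.279
  outer loop
   vertex 1.6 3.2 0.2
   vertex 0.4 3.2 3.2
   vertex 1.8 4.0 1.6
  endloop
 endfacet
 facet normal 0.945 0.206 -0.253
  outer loop
   vertex 1.6 3.2 0.2
   vertex 1.8 4.0 1.6
   vertex 3.0 1.2 3.8
  endloop
 endfacet
 facet normal -0.483 0.875 0.015
  outer loop
   vertex 0.8 3.4 4.4
   vertex 1.8 4.0 1.6
   vertex 0.4 3.2 3.2
  endloop
 endfacet
 facet normal 0.704 0.600 0.380
  outer loop
   vertex 0.8 3.4 4.4
   vertex 3.0 1.2 3.8
   vertex 1.8 4.0 1.6
  endloop
 endfacet
 facet normal -0.891 -0.280 -0.357
  outer loop
   vertex 1.4 1.8 1.8
   vertex 0.4 3.2 3.2
   vertex 1.6 3.2 0.2
  endloop
 endfacet
 facet normal 0.437 -0.703 -0.561
  outer loop
   vertex 1.4 1.8 1.8
   vertex 1.6 3.2 0.2
   vertex 3.0 1.2 3.8
  endloop
 endfacet
 facet normal -0.718 -0.677 0.164
  outer loop
   vertex 1.2 2.4 3.4
   vertex 0.4 3.2 3.2
   vertex 1.4 1.8 1.8
  endloop
 endfacet
 facet normal -0.575 -0.787 0.223
  outer loop
   vertex 1.2 2.4 3.4
   vertex 1.4 1.8 1.8
   vertex 3.0 1.2 3.8
  endloop
 endfacet
 facet normal -0.706 -0.622 0.339
  outer loop
   vertex 1.2 2.4 3.4
   vertex 0.8 3.4 4.4
   vertex 0.4 3.2 3.2
  endloop
 endfacet
 facet normal -0.561 -0.687 0.463
  outer loop
   vertex 1.2 2.4 3.4
   vertex 3.0 1.2 3.8
   vertex 0.8 3.4 4.4
  endloop
 endfacet
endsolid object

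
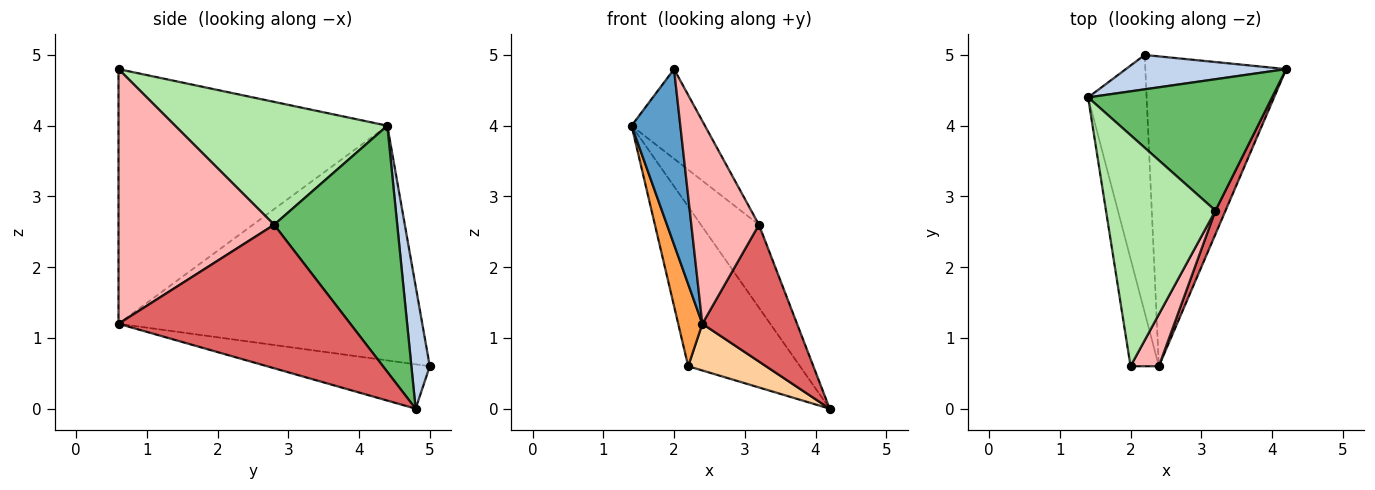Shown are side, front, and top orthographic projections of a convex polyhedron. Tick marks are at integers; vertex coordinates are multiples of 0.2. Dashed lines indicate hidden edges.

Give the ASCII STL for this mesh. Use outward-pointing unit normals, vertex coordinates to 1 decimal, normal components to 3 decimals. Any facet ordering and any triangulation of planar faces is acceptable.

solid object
 facet normal -0.978 -0.177 -0.109
  outer loop
   vertex 2.0 0.6 4.8
   vertex 1.4 4.4 4.0
   vertex 2.4 0.6 1.2
  endloop
 endfacet
 facet normal 0.159 0.965 0.208
  outer loop
   vertex 2.2 5.0 0.6
   vertex 1.4 4.4 4.0
   vertex 4.2 4.8 0.0
  endloop
 endfacet
 facet normal -0.967 -0.077 -0.241
  outer loop
   vertex 2.2 5.0 0.6
   vertex 2.4 0.6 1.2
   vertex 1.4 4.4 4.0
  endloop
 endfacet
 facet normal -0.297 -0.142 -0.944
  outer loop
   vertex 2.2 5.0 0.6
   vertex 4.2 4.8 0.0
   vertex 2.4 0.6 1.2
  endloop
 endfacet
 facet normal 0.749 0.353 0.560
  outer loop
   vertex 3.2 2.8 2.6
   vertex 4.2 4.8 0.0
   vertex 1.4 4.4 4.0
  endloop
 endfacet
 facet normal 0.723 0.250 0.644
  outer loop
   vertex 3.2 2.8 2.6
   vertex 1.4 4.4 4.0
   vertex 2.0 0.6 4.8
  endloop
 endfacet
 facet normal 0.924 -0.377 0.065
  outer loop
   vertex 3.2 2.8 2.6
   vertex 2.4 0.6 1.2
   vertex 4.2 4.8 0.0
  endloop
 endfacet
 facet normal 0.912 -0.396 0.101
  outer loop
   vertex 3.2 2.8 2.6
   vertex 2.0 0.6 4.8
   vertex 2.4 0.6 1.2
  endloop
 endfacet
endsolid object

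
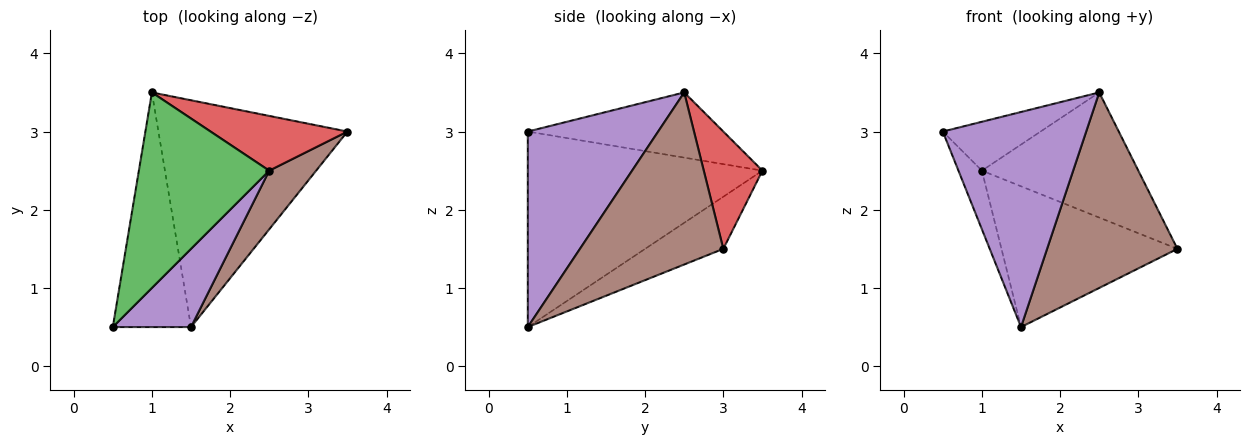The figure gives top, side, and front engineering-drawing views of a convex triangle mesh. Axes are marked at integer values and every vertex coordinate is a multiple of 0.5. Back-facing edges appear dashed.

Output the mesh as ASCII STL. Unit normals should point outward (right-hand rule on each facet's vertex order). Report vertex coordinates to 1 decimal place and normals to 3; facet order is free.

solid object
 facet normal -0.925 0.092 -0.370
  outer loop
   vertex 1.5 0.5 0.5
   vertex 0.5 0.5 3.0
   vertex 1.0 3.5 2.5
  endloop
 endfacet
 facet normal -0.228 0.513 -0.827
  outer loop
   vertex 1.5 0.5 0.5
   vertex 1.0 3.5 2.5
   vertex 3.5 3.0 1.5
  endloop
 endfacet
 facet normal -0.436 0.218 0.873
  outer loop
   vertex 2.5 2.5 3.5
   vertex 1.0 3.5 2.5
   vertex 0.5 0.5 3.0
  endloop
 endfacet
 facet normal 0.325 0.866 0.379
  outer loop
   vertex 2.5 2.5 3.5
   vertex 3.5 3.0 1.5
   vertex 1.0 3.5 2.5
  endloop
 endfacet
 facet normal 0.650 -0.715 0.260
  outer loop
   vertex 2.5 2.5 3.5
   vertex 0.5 0.5 3.0
   vertex 1.5 0.5 0.5
  endloop
 endfacet
 facet normal 0.725 -0.659 0.198
  outer loop
   vertex 2.5 2.5 3.5
   vertex 1.5 0.5 0.5
   vertex 3.5 3.0 1.5
  endloop
 endfacet
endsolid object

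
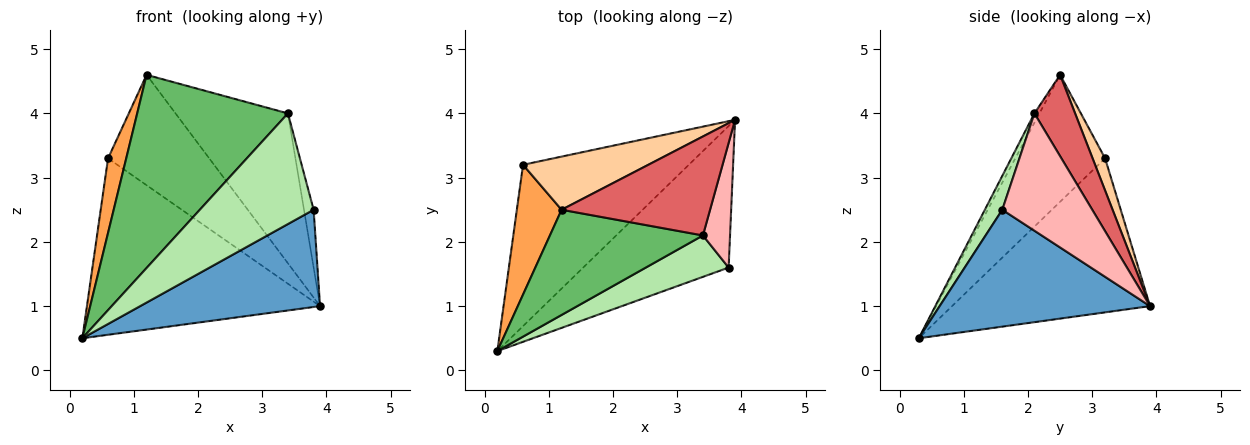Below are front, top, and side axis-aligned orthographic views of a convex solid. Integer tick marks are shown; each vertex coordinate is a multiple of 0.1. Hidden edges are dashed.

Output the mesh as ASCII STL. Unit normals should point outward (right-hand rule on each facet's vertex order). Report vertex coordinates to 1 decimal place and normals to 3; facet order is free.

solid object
 facet normal 0.552 -0.472 -0.687
  outer loop
   vertex 3.8 1.6 2.5
   vertex 0.2 0.3 0.5
   vertex 3.9 3.9 1.0
  endloop
 endfacet
 facet normal -0.531 0.625 -0.572
  outer loop
   vertex 0.6 3.2 3.3
   vertex 3.9 3.9 1.0
   vertex 0.2 0.3 0.5
  endloop
 endfacet
 facet normal -0.926 -0.188 0.327
  outer loop
   vertex 0.6 3.2 3.3
   vertex 0.2 0.3 0.5
   vertex 1.2 2.5 4.6
  endloop
 endfacet
 facet normal 0.111 0.895 0.431
  outer loop
   vertex 0.6 3.2 3.3
   vertex 1.2 2.5 4.6
   vertex 3.9 3.9 1.0
  endloop
 endfacet
 facet normal -0.029 -0.878 0.478
  outer loop
   vertex 3.4 2.1 4.0
   vertex 1.2 2.5 4.6
   vertex 0.2 0.3 0.5
  endloop
 endfacet
 facet normal 0.142 -0.927 0.347
  outer loop
   vertex 3.4 2.1 4.0
   vertex 0.2 0.3 0.5
   vertex 3.8 1.6 2.5
  endloop
 endfacet
 facet normal 0.289 0.799 0.527
  outer loop
   vertex 3.4 2.1 4.0
   vertex 3.9 3.9 1.0
   vertex 1.2 2.5 4.6
  endloop
 endfacet
 facet normal 0.969 0.104 0.224
  outer loop
   vertex 3.4 2.1 4.0
   vertex 3.8 1.6 2.5
   vertex 3.9 3.9 1.0
  endloop
 endfacet
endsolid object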